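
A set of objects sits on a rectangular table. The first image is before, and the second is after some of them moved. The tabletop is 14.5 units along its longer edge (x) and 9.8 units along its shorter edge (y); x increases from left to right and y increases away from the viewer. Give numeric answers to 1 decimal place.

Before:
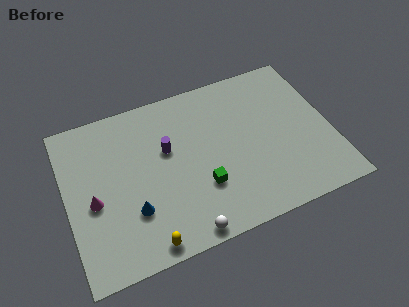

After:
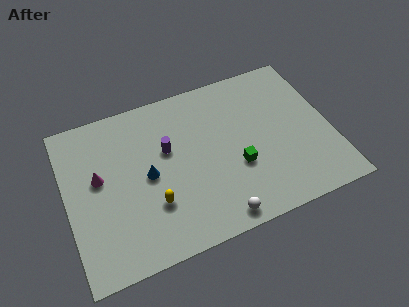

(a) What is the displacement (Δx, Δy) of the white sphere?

(1.8, 0.2)

From the two frames, the white sphere sits at roughly (6.0, 0.8) before and (7.8, 1.0) after.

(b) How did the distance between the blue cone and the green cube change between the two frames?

+1.1

Before: roughly 3.8 units apart; after: 4.9. That's 1.1 units further apart.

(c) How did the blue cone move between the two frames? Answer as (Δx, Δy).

(1.0, 1.8)

From the two frames, the blue cone sits at roughly (3.4, 3.0) before and (4.4, 4.8) after.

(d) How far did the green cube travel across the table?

2.1

The green cube was near (7.2, 3.1) before and (9.2, 3.6) after, so it travelled √(2.0² + 0.5²) ≈ 2.1 units.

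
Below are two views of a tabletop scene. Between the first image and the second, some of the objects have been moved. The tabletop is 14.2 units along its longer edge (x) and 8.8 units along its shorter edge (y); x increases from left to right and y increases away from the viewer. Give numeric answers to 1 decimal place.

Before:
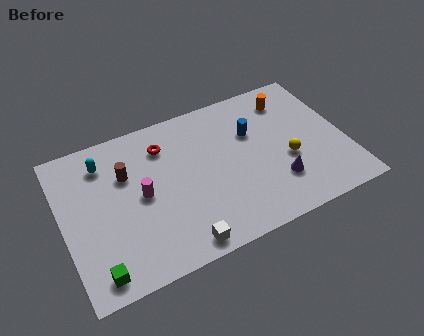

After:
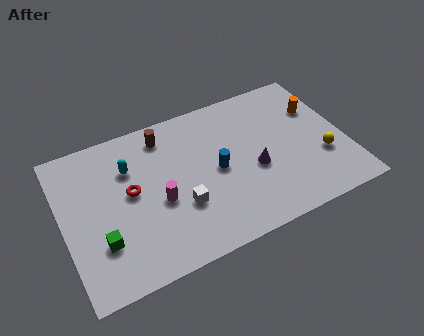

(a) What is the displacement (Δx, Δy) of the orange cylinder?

(1.3, -1.1)

From the two frames, the orange cylinder sits at roughly (11.8, 7.1) before and (13.1, 6.0) after.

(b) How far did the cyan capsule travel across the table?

1.4

From (2.3, 7.0) to (3.5, 6.2), the cyan capsule covered √(1.2² + 0.8²) ≈ 1.4 units.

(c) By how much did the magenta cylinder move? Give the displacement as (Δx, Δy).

(0.8, -0.7)

The magenta cylinder was at about (3.9, 4.4) and moved to about (4.7, 3.7).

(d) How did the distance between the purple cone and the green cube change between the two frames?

-1.4

The distance was about 9.3 in the first image and 7.9 in the second, so they moved 1.4 units closer together.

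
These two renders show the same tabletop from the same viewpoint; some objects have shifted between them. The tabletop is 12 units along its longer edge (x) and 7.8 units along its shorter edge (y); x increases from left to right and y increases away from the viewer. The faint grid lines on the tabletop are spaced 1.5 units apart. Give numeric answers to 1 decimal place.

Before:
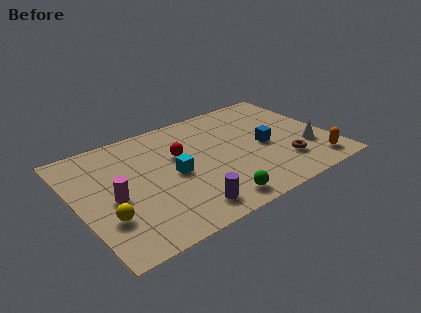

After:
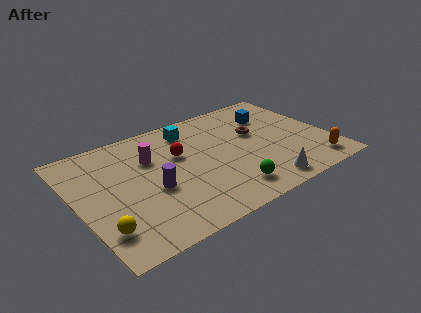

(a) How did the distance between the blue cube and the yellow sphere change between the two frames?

+1.8

Before: roughly 7.9 units apart; after: 9.7. That's 1.8 units further apart.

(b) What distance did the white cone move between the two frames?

2.9

From (10.8, 2.5) to (8.3, 1.0), the white cone covered √(2.5² + 1.5²) ≈ 2.9 units.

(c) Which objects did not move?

the red sphere and the orange capsule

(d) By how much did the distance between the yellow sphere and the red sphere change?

+0.6

The distance was about 4.6 in the first image and 5.2 in the second, so they moved 0.6 units further apart.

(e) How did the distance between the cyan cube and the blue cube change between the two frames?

-0.4

Before: roughly 4.4 units apart; after: 4.0. That's 0.4 units closer together.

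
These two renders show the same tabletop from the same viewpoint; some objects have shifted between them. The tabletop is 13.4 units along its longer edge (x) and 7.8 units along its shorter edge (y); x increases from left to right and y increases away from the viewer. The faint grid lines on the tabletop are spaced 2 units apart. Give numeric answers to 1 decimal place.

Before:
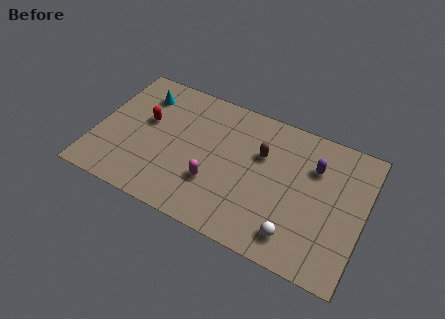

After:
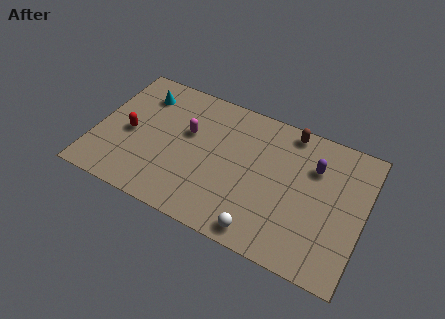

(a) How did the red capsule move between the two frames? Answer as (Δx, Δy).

(-0.7, -1.0)

The red capsule started near (2.4, 4.6) and ended near (1.7, 3.6).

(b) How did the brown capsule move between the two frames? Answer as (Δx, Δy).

(1.2, 1.9)

The brown capsule was at about (8.2, 5.1) and moved to about (9.4, 7.0).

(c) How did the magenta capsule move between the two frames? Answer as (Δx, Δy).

(-1.6, 2.3)

The magenta capsule was at about (6.1, 2.5) and moved to about (4.5, 4.8).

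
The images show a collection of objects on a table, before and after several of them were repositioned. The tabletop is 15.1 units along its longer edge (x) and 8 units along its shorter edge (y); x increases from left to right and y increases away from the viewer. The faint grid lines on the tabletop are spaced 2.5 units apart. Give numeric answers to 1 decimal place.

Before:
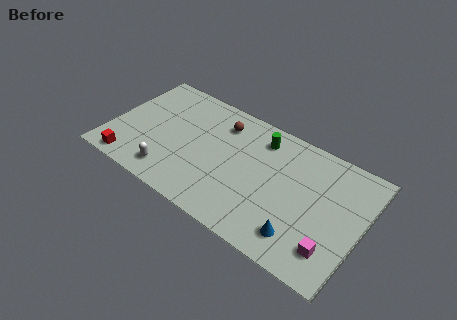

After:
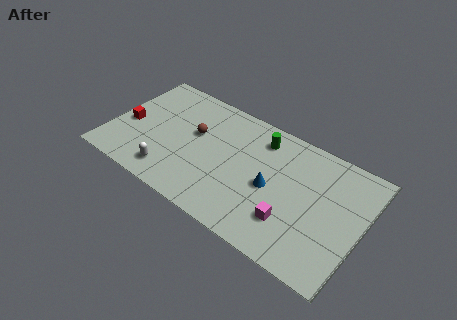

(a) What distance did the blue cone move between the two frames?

3.0

The blue cone was near (11.9, 1.6) before and (9.8, 3.7) after, so it travelled √(2.1² + 2.1²) ≈ 3.0 units.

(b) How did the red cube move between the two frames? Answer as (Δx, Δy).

(-0.6, 2.6)

The red cube started near (1.6, 0.9) and ended near (1.0, 3.5).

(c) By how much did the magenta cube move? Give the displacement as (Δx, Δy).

(-2.5, 0.4)

The magenta cube started near (13.7, 1.8) and ended near (11.2, 2.2).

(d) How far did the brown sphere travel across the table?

2.1

The brown sphere was near (6.3, 6.3) before and (4.9, 4.8) after, so it travelled √(1.4² + 1.5²) ≈ 2.1 units.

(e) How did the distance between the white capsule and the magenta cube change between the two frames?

-2.5

Before: roughly 9.7 units apart; after: 7.2. That's 2.5 units closer together.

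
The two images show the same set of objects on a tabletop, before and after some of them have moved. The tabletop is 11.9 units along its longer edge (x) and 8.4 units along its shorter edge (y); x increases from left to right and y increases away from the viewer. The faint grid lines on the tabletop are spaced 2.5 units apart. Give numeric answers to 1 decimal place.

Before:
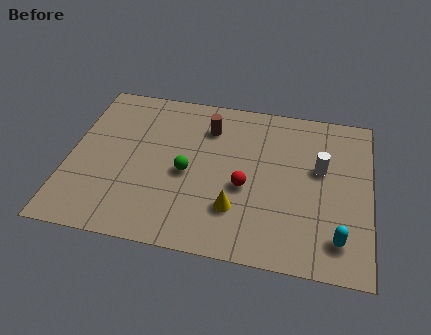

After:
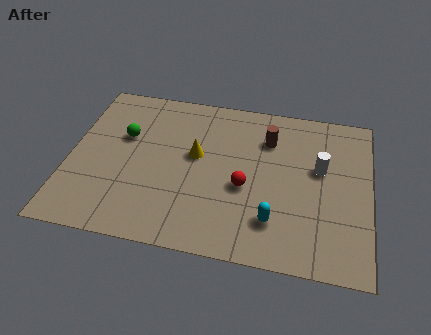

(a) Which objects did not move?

the white cylinder and the red sphere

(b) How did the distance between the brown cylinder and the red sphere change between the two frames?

-0.5

The distance was about 3.3 in the first image and 2.8 in the second, so they moved 0.5 units closer together.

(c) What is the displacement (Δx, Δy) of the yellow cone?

(-1.7, 2.5)

The yellow cone was at about (6.7, 2.3) and moved to about (5.0, 4.8).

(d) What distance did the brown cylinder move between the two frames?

2.4

From (5.4, 6.4) to (7.8, 6.2), the brown cylinder covered √(2.4² + 0.2²) ≈ 2.4 units.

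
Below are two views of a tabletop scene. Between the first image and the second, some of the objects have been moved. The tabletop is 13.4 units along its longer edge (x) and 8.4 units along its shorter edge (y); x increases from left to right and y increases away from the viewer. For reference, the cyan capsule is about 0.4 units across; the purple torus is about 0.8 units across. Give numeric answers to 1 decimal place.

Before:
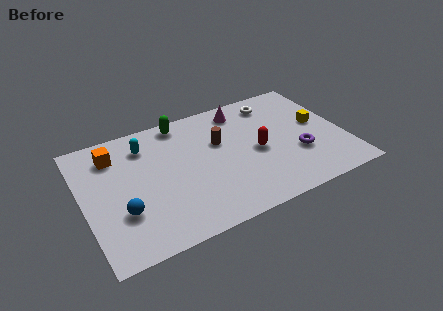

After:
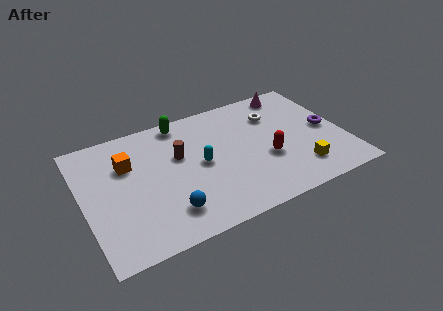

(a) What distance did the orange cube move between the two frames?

1.1

The orange cube moved from about (1.8, 6.6) to (2.4, 5.7), a distance of √(0.6² + 0.9²) ≈ 1.1.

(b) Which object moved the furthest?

the cyan capsule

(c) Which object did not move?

the green capsule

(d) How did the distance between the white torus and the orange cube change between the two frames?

-0.7

Before: roughly 8.4 units apart; after: 7.7. That's 0.7 units closer together.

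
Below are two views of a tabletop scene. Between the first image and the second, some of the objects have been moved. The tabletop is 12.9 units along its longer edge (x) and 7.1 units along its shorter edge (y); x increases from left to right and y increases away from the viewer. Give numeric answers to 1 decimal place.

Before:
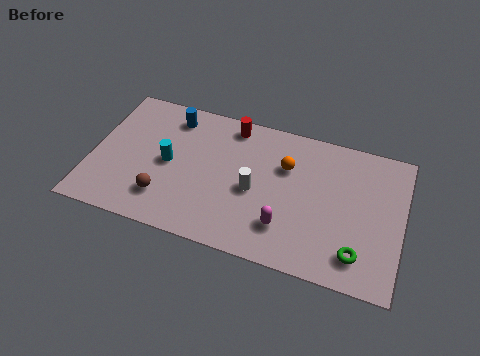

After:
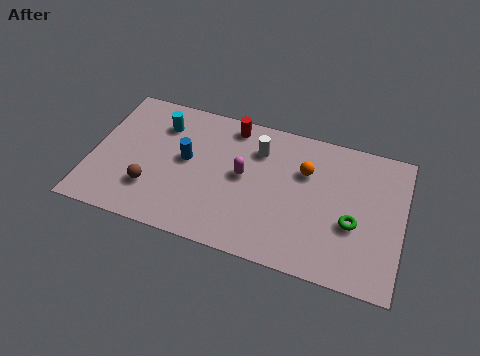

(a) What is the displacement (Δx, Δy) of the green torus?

(-0.3, 1.4)

The green torus started near (11.2, 1.4) and ended near (10.9, 2.8).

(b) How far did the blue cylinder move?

2.2

The blue cylinder was near (3.1, 5.9) before and (3.9, 3.9) after, so it travelled √(0.8² + 2.0²) ≈ 2.2 units.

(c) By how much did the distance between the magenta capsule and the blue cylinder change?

-4.1

The distance was about 6.5 in the first image and 2.4 in the second, so they moved 4.1 units closer together.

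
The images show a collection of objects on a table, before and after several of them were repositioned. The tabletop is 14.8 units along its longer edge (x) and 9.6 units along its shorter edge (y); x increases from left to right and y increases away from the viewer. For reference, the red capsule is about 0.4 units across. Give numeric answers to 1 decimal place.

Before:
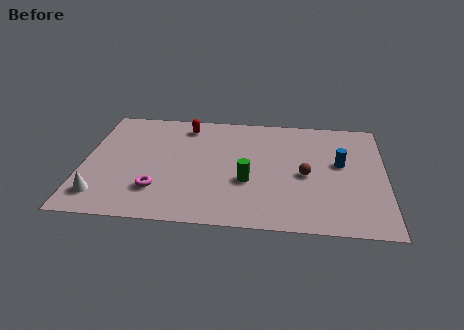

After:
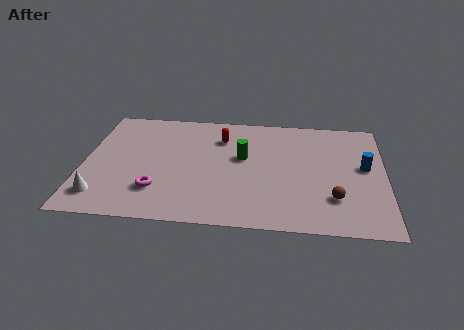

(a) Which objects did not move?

the magenta torus and the white cone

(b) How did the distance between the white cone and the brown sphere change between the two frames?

+1.1

Before: roughly 10.2 units apart; after: 11.3. That's 1.1 units further apart.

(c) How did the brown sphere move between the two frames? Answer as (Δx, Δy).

(1.4, -1.8)

From the two frames, the brown sphere sits at roughly (10.9, 4.4) before and (12.3, 2.6) after.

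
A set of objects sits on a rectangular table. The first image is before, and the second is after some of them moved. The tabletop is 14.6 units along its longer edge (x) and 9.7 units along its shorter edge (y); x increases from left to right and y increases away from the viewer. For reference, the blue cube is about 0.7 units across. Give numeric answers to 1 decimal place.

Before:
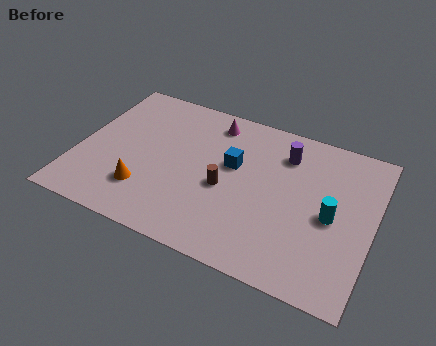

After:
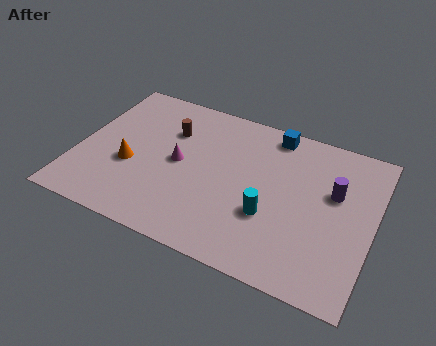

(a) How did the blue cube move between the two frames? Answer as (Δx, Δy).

(1.7, 2.8)

The blue cube was at about (7.6, 5.8) and moved to about (9.3, 8.6).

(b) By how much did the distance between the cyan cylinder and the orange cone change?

-2.2

Before: roughly 9.2 units apart; after: 7.0. That's 2.2 units closer together.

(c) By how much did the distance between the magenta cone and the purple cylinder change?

+3.9

They were about 3.8 units apart before and 7.7 after — 3.9 units further apart.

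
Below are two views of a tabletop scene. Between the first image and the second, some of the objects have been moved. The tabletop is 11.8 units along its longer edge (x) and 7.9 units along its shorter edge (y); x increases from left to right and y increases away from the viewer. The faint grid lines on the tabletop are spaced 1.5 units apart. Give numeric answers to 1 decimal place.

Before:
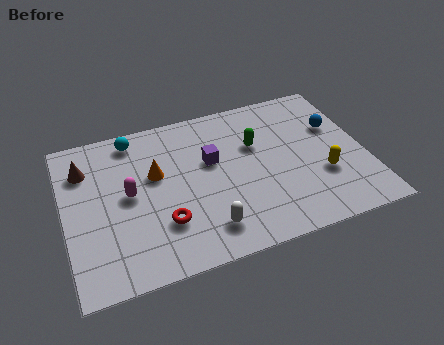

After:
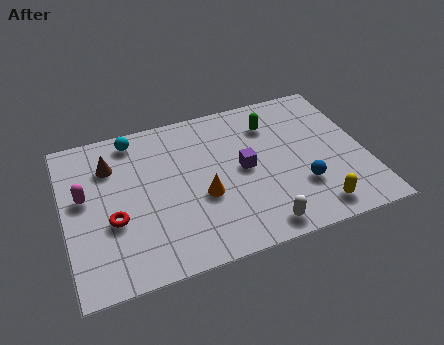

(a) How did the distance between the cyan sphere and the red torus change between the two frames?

-0.6

Before: roughly 4.7 units apart; after: 4.1. That's 0.6 units closer together.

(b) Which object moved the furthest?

the blue sphere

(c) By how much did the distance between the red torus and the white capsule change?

+4.1

Before: roughly 1.8 units apart; after: 5.9. That's 4.1 units further apart.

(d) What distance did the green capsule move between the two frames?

1.1

The green capsule was near (7.6, 5.1) before and (8.3, 6.0) after, so it travelled √(0.7² + 0.9²) ≈ 1.1 units.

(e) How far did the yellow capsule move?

1.7

The yellow capsule was near (10.0, 2.7) before and (9.5, 1.1) after, so it travelled √(0.5² + 1.6²) ≈ 1.7 units.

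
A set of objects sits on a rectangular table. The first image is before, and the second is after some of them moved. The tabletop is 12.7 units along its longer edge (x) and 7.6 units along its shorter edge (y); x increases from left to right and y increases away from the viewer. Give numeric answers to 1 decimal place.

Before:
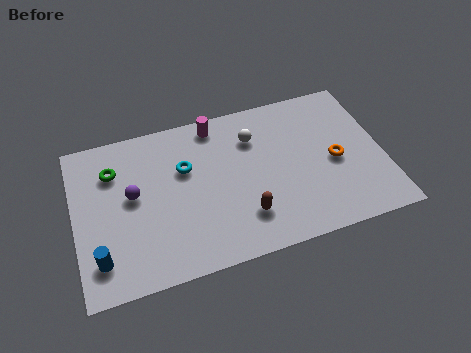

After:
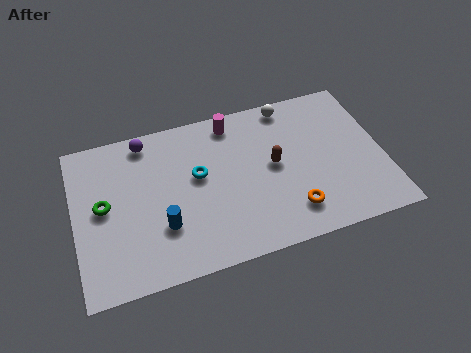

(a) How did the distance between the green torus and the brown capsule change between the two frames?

+0.7

They were about 6.3 units apart before and 7.0 after — 0.7 units further apart.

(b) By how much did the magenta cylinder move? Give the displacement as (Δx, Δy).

(0.7, -0.1)

The magenta cylinder started near (6.0, 6.7) and ended near (6.7, 6.6).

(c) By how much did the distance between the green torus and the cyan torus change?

+0.9

Before: roughly 3.0 units apart; after: 3.9. That's 0.9 units further apart.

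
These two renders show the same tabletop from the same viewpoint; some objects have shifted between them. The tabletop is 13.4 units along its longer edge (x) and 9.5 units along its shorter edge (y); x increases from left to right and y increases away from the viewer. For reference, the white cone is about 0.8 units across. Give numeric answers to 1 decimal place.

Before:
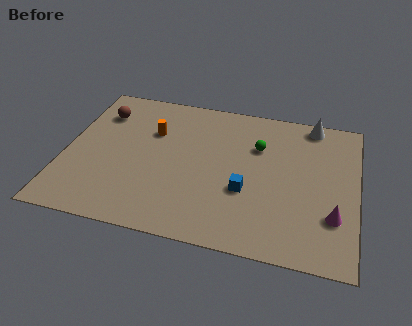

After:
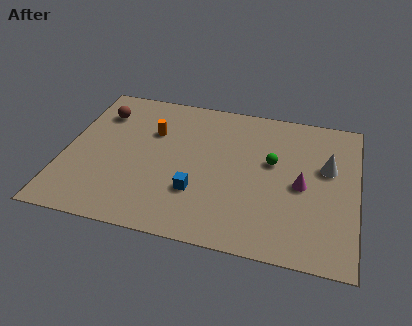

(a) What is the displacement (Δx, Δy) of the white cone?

(0.8, -2.8)

From the two frames, the white cone sits at roughly (11.2, 8.6) before and (12.0, 5.8) after.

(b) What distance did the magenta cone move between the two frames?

2.2

From (12.4, 2.8) to (10.9, 4.4), the magenta cone covered √(1.5² + 1.6²) ≈ 2.2 units.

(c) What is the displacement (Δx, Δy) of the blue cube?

(-2.2, -0.6)

From the two frames, the blue cube sits at roughly (8.4, 3.5) before and (6.2, 2.9) after.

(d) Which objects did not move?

the brown sphere and the orange cylinder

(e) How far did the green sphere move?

1.1

The green sphere moved from about (8.8, 6.5) to (9.5, 5.6), a distance of √(0.7² + 0.9²) ≈ 1.1.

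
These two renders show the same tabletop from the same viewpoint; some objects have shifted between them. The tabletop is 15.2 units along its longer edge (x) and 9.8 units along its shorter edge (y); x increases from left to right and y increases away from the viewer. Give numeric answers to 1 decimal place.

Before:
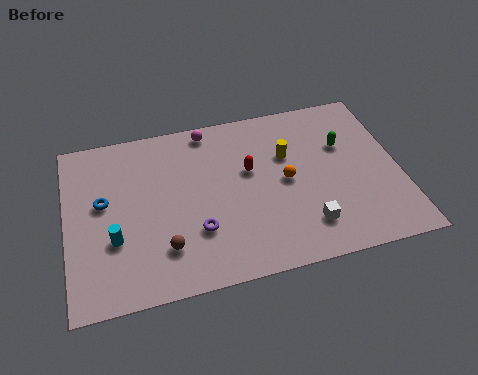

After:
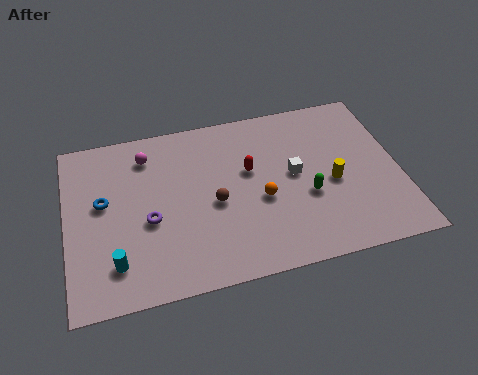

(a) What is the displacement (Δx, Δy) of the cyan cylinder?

(0.0, -1.3)

The cyan cylinder was at about (2.1, 3.4) and moved to about (2.1, 2.1).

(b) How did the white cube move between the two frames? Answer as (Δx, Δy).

(-0.3, 3.1)

The white cube started near (10.7, 2.1) and ended near (10.4, 5.2).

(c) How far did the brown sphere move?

3.1

From (4.3, 2.4) to (6.7, 4.4), the brown sphere covered √(2.4² + 2.0²) ≈ 3.1 units.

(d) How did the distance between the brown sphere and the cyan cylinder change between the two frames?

+2.7

Before: roughly 2.4 units apart; after: 5.1. That's 2.7 units further apart.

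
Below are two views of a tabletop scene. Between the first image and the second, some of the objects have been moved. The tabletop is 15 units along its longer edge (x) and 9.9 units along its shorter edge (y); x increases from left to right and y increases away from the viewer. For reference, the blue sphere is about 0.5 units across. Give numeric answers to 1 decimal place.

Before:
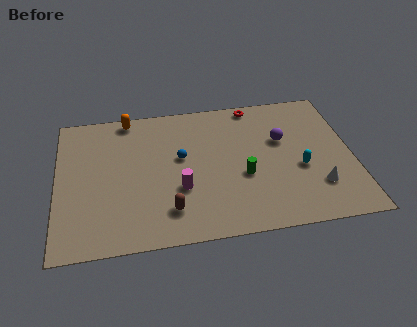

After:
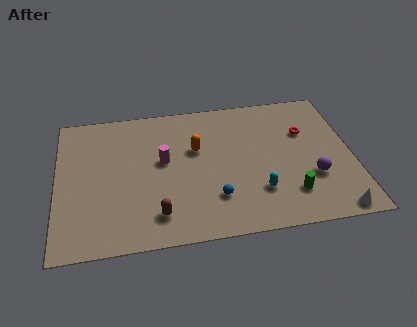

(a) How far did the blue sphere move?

3.5

The blue sphere was near (6.3, 5.7) before and (7.9, 2.6) after, so it travelled √(1.6² + 3.1²) ≈ 3.5 units.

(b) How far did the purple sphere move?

3.2

The purple sphere moved from about (11.5, 6.2) to (12.9, 3.3), a distance of √(1.4² + 2.9²) ≈ 3.2.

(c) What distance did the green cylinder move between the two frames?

2.8

The green cylinder moved from about (9.4, 3.9) to (11.7, 2.3), a distance of √(2.3² + 1.6²) ≈ 2.8.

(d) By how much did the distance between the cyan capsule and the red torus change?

-0.7

Before: roughly 5.4 units apart; after: 4.7. That's 0.7 units closer together.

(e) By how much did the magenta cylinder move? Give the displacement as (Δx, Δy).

(-0.8, 2.1)

The magenta cylinder started near (6.2, 3.5) and ended near (5.4, 5.6).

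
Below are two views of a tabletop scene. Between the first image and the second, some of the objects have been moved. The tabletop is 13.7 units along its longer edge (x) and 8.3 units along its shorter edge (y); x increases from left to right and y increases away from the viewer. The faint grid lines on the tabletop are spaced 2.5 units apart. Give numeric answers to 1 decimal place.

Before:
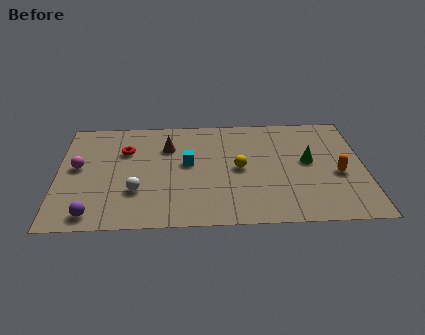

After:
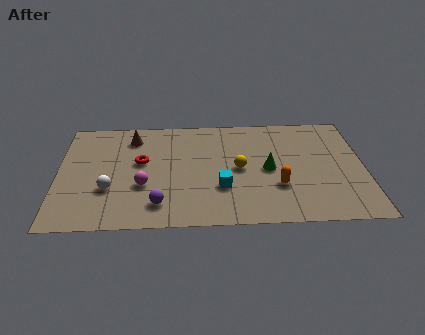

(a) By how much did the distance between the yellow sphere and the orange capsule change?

-2.2

Before: roughly 4.4 units apart; after: 2.2. That's 2.2 units closer together.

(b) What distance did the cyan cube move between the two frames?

2.4

The cyan cube was near (5.8, 4.6) before and (7.3, 2.7) after, so it travelled √(1.5² + 1.9²) ≈ 2.4 units.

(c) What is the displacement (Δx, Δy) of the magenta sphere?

(2.9, -1.5)

The magenta sphere started near (0.9, 4.5) and ended near (3.8, 3.0).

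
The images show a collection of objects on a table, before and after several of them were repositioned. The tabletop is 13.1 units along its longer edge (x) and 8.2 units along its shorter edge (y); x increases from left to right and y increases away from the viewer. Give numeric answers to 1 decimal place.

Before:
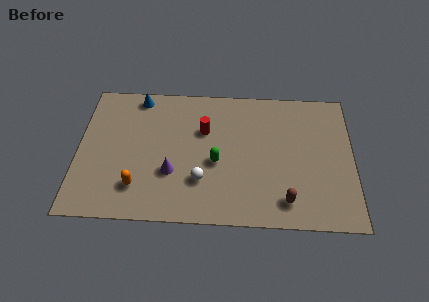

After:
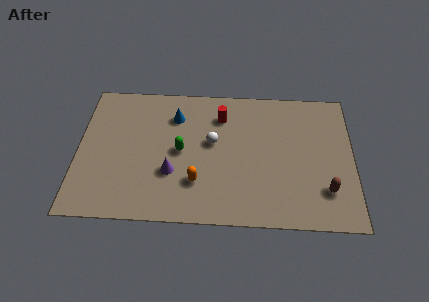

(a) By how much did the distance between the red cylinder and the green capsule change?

+0.9

Before: roughly 2.0 units apart; after: 2.9. That's 0.9 units further apart.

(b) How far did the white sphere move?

2.4

The white sphere was near (5.9, 2.4) before and (6.4, 4.7) after, so it travelled √(0.5² + 2.3²) ≈ 2.4 units.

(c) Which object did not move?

the purple cone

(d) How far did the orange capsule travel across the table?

2.8

The orange capsule was near (2.9, 1.9) before and (5.7, 2.3) after, so it travelled √(2.8² + 0.4²) ≈ 2.8 units.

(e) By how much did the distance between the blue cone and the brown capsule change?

-0.9

The distance was about 9.2 in the first image and 8.3 in the second, so they moved 0.9 units closer together.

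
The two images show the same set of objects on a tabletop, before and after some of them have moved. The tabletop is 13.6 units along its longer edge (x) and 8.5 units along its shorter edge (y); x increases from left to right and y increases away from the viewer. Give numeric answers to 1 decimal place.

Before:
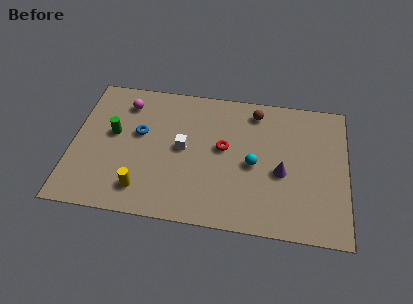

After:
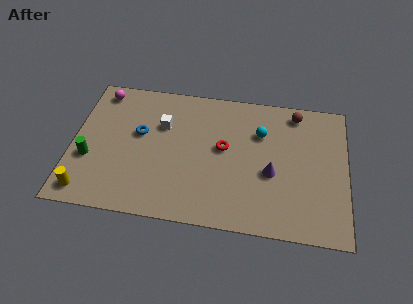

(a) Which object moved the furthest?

the yellow cylinder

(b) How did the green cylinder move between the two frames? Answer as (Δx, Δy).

(-1.1, -1.7)

The green cylinder started near (2.0, 4.8) and ended near (0.9, 3.1).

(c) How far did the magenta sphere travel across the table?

1.4

From (2.5, 6.8) to (1.2, 7.4), the magenta sphere covered √(1.3² + 0.6²) ≈ 1.4 units.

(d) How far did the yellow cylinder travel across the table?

2.7

The yellow cylinder was near (3.6, 1.6) before and (0.9, 1.1) after, so it travelled √(2.7² + 0.5²) ≈ 2.7 units.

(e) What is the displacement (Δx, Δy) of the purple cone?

(-0.5, -0.1)

The purple cone started near (10.4, 3.6) and ended near (9.9, 3.5).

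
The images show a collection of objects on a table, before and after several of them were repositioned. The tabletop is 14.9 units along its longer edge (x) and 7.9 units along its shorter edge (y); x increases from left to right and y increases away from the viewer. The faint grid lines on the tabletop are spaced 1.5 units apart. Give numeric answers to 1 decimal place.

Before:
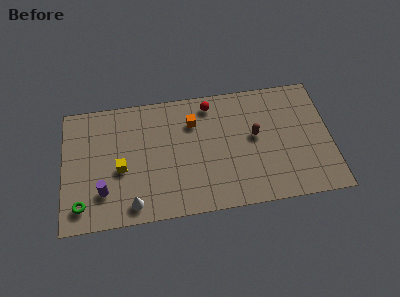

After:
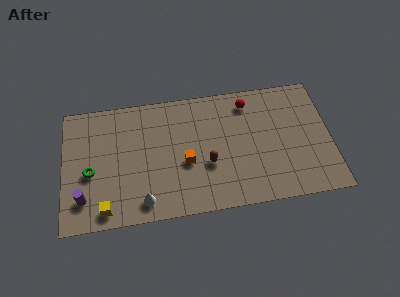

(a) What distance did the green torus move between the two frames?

2.1

From (1.0, 1.4) to (1.5, 3.4), the green torus covered √(0.5² + 2.0²) ≈ 2.1 units.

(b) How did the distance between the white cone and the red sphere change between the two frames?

+0.8

They were about 7.3 units apart before and 8.1 after — 0.8 units further apart.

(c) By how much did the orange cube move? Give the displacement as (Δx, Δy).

(-0.5, -2.5)

The orange cube was at about (7.3, 5.8) and moved to about (6.8, 3.3).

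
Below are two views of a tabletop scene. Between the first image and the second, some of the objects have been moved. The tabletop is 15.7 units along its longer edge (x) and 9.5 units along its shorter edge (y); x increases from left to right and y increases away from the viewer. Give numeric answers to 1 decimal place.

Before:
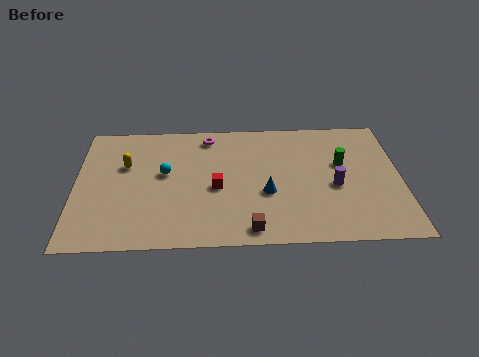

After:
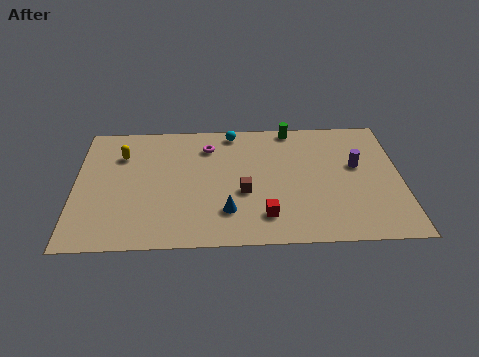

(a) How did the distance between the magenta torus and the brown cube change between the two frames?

-3.4

The distance was about 7.4 in the first image and 4.0 in the second, so they moved 3.4 units closer together.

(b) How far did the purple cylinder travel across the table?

1.9

The purple cylinder was near (12.5, 4.1) before and (13.6, 5.6) after, so it travelled √(1.1² + 1.5²) ≈ 1.9 units.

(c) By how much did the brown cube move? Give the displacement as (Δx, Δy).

(-0.3, 2.7)

The brown cube started near (8.4, 1.1) and ended near (8.1, 3.8).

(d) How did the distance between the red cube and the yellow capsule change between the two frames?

+3.7

Before: roughly 4.8 units apart; after: 8.5. That's 3.7 units further apart.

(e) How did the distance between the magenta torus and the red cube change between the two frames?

+2.0

The distance was about 4.0 in the first image and 6.0 in the second, so they moved 2.0 units further apart.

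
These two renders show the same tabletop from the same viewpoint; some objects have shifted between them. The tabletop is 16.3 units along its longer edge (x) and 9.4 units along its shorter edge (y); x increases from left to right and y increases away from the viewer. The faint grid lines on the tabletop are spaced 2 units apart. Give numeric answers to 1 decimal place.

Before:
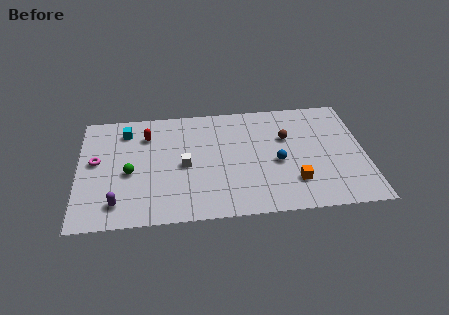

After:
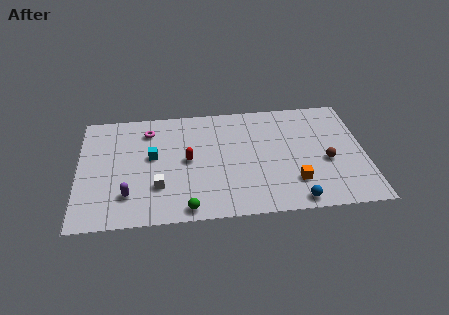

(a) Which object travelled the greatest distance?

the green sphere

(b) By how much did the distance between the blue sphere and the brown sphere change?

+1.5

Before: roughly 2.1 units apart; after: 3.6. That's 1.5 units further apart.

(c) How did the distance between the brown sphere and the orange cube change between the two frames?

-1.3

They were about 3.7 units apart before and 2.4 after — 1.3 units closer together.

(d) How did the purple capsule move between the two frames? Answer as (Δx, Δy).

(0.6, 0.6)

The purple capsule was at about (2.2, 1.7) and moved to about (2.8, 2.3).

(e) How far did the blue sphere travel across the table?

3.3

The blue sphere moved from about (11.3, 4.1) to (12.2, 0.9), a distance of √(0.9² + 3.2²) ≈ 3.3.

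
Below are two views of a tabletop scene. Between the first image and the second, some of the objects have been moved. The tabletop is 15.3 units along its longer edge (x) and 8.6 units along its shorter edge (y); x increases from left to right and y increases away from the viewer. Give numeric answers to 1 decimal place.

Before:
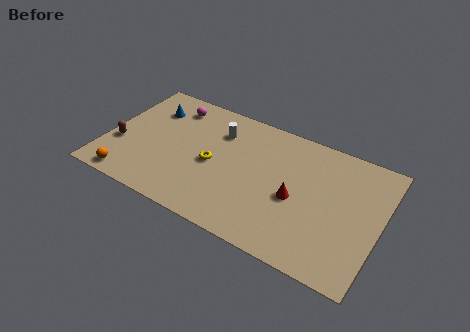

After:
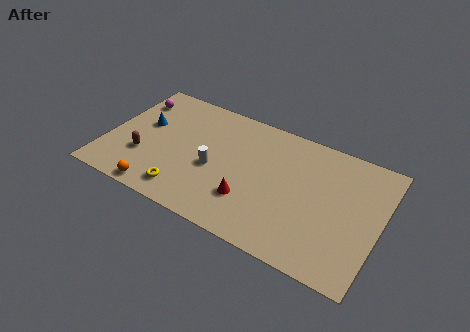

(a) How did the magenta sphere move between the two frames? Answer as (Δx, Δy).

(-2.2, -0.4)

The magenta sphere started near (3.2, 7.1) and ended near (1.0, 6.7).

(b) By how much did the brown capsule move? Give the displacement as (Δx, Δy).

(1.4, -0.3)

The brown capsule was at about (0.8, 3.1) and moved to about (2.2, 2.8).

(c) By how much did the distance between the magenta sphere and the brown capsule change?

-0.6

The distance was about 4.7 in the first image and 4.1 in the second, so they moved 0.6 units closer together.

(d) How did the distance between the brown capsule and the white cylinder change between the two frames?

-2.2

The distance was about 6.2 in the first image and 4.0 in the second, so they moved 2.2 units closer together.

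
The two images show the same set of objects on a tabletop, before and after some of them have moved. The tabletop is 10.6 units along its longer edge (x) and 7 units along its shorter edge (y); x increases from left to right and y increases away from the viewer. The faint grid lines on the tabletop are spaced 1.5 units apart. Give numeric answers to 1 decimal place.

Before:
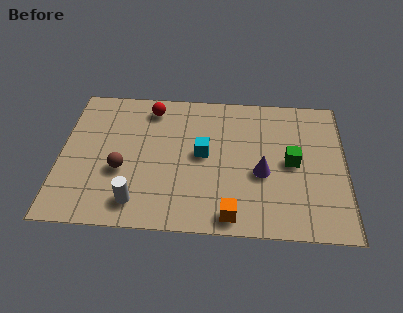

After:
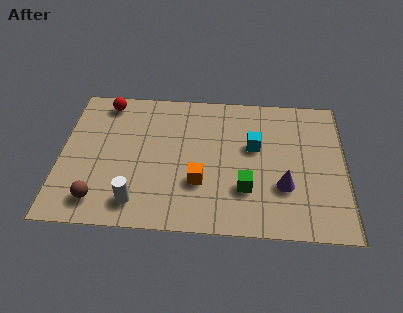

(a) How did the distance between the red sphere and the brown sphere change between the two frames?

+1.5

They were about 3.4 units apart before and 4.9 after — 1.5 units further apart.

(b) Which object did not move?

the white cylinder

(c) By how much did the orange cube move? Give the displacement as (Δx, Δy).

(-1.2, 1.5)

From the two frames, the orange cube sits at roughly (6.4, 0.8) before and (5.2, 2.3) after.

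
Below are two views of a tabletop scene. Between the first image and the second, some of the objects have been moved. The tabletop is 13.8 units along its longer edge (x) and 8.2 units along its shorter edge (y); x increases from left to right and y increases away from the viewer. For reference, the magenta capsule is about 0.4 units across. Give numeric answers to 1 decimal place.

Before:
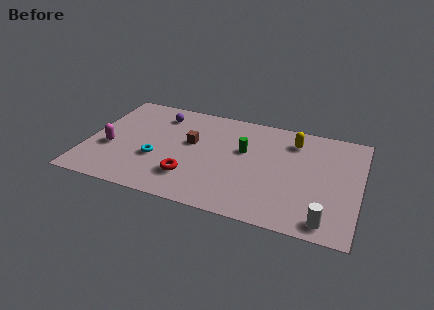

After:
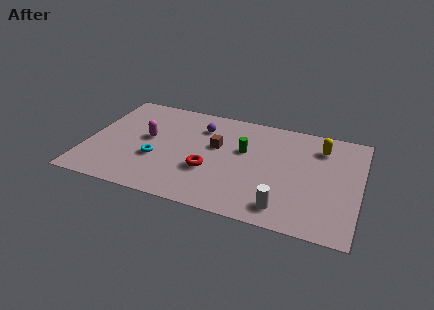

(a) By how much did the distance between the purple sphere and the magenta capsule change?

-0.9

Before: roughly 4.0 units apart; after: 3.1. That's 0.9 units closer together.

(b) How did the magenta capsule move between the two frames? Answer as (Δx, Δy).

(1.8, 1.3)

From the two frames, the magenta capsule sits at roughly (1.2, 3.2) before and (3.0, 4.5) after.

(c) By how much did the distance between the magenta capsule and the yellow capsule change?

-0.8

Before: roughly 9.7 units apart; after: 8.9. That's 0.8 units closer together.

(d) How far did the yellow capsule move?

1.4

The yellow capsule was near (10.3, 6.5) before and (11.7, 6.4) after, so it travelled √(1.4² + 0.1²) ≈ 1.4 units.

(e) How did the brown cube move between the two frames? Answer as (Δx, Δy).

(1.3, 0.1)

The brown cube was at about (5.2, 4.8) and moved to about (6.5, 4.9).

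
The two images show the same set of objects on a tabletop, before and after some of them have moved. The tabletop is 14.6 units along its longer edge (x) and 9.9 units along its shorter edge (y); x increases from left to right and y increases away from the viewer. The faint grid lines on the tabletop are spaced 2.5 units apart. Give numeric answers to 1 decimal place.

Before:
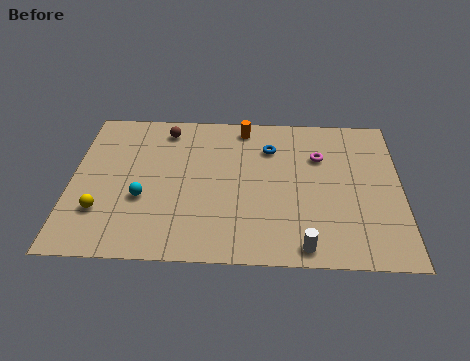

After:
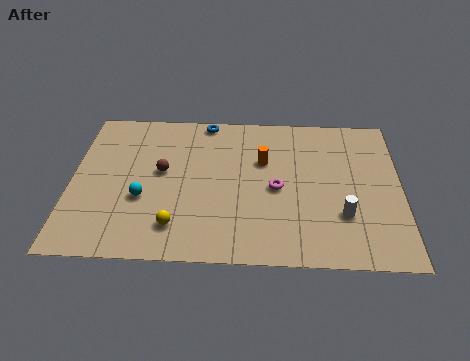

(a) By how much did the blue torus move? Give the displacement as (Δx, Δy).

(-2.9, 1.8)

The blue torus was at about (8.8, 7.3) and moved to about (5.9, 9.1).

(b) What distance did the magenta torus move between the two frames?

2.9

The magenta torus was near (11.0, 6.8) before and (9.1, 4.6) after, so it travelled √(1.9² + 2.2²) ≈ 2.9 units.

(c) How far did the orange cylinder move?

2.5

From (7.6, 8.7) to (8.5, 6.4), the orange cylinder covered √(0.9² + 2.3²) ≈ 2.5 units.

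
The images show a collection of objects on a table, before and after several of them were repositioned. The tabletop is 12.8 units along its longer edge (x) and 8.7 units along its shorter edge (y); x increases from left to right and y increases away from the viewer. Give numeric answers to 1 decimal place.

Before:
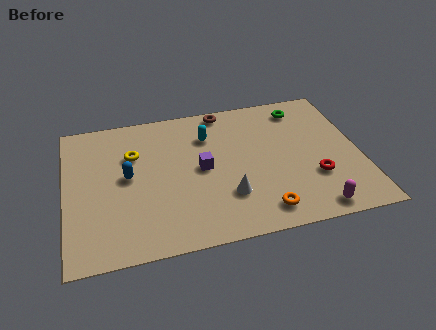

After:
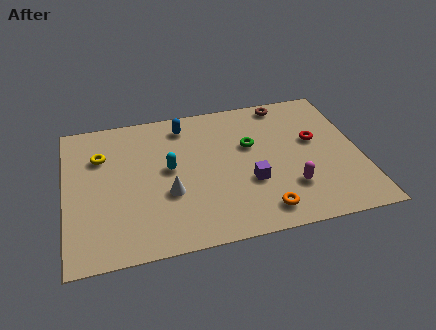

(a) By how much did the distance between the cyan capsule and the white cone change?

-2.4

The distance was about 3.9 in the first image and 1.5 in the second, so they moved 2.4 units closer together.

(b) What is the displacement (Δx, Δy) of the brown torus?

(2.7, -0.1)

The brown torus started near (7.1, 7.9) and ended near (9.8, 7.8).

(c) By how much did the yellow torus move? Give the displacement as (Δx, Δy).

(-1.4, 0.2)

The yellow torus started near (3.0, 5.9) and ended near (1.6, 6.1).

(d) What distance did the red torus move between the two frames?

2.3

The red torus moved from about (10.7, 2.8) to (10.9, 5.1), a distance of √(0.2² + 2.3²) ≈ 2.3.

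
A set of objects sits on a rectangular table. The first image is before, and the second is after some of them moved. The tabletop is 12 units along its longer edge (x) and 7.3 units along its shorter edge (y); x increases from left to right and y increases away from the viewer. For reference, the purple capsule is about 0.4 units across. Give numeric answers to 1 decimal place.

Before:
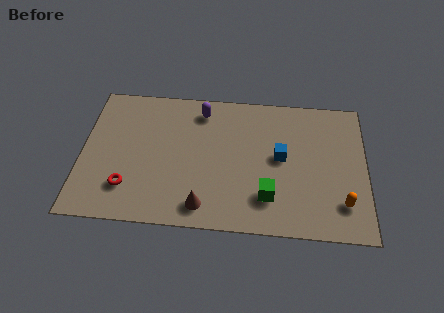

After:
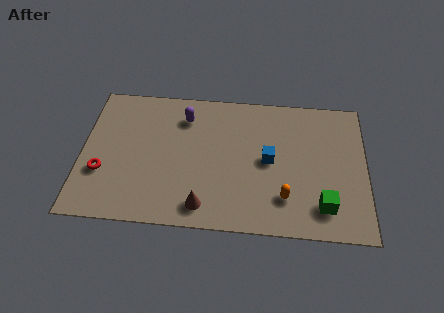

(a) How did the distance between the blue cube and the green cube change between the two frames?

+1.0

They were about 2.2 units apart before and 3.2 after — 1.0 units further apart.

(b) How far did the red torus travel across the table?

1.3

From (2.0, 1.8) to (0.9, 2.5), the red torus covered √(1.1² + 0.7²) ≈ 1.3 units.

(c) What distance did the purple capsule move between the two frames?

0.8

From (5.0, 6.1) to (4.3, 5.7), the purple capsule covered √(0.7² + 0.4²) ≈ 0.8 units.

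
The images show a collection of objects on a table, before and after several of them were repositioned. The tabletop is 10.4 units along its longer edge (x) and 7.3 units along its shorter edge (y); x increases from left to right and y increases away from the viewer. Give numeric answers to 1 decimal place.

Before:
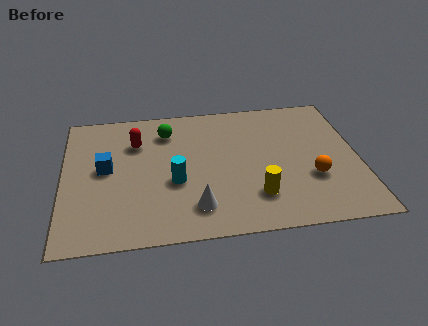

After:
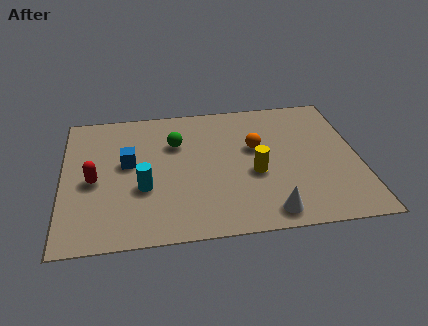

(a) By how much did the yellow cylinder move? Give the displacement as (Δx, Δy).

(0.0, 1.2)

The yellow cylinder was at about (6.7, 1.8) and moved to about (6.7, 3.0).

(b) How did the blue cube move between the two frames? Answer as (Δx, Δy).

(0.8, 0.2)

The blue cube started near (1.5, 3.9) and ended near (2.3, 4.1).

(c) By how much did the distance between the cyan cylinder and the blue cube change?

-1.1

They were about 2.6 units apart before and 1.5 after — 1.1 units closer together.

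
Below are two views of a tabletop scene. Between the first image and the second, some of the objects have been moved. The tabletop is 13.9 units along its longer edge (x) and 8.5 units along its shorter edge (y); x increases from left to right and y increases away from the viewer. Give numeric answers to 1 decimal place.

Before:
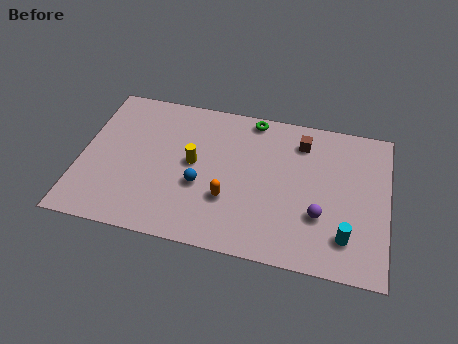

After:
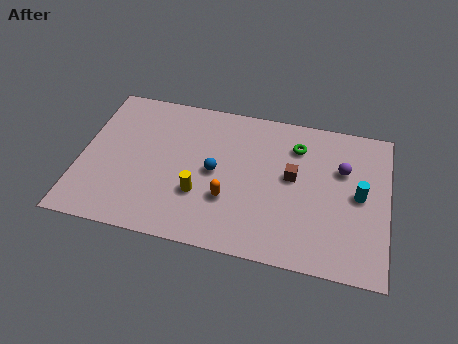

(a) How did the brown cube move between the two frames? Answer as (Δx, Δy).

(-0.3, -2.1)

From the two frames, the brown cube sits at roughly (9.9, 6.8) before and (9.6, 4.7) after.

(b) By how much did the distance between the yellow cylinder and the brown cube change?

-0.8

The distance was about 5.3 in the first image and 4.5 in the second, so they moved 0.8 units closer together.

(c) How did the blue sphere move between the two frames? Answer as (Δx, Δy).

(0.6, 0.9)

The blue sphere started near (5.5, 3.3) and ended near (6.1, 4.2).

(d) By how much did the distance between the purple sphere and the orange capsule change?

+1.6

They were about 4.1 units apart before and 5.7 after — 1.6 units further apart.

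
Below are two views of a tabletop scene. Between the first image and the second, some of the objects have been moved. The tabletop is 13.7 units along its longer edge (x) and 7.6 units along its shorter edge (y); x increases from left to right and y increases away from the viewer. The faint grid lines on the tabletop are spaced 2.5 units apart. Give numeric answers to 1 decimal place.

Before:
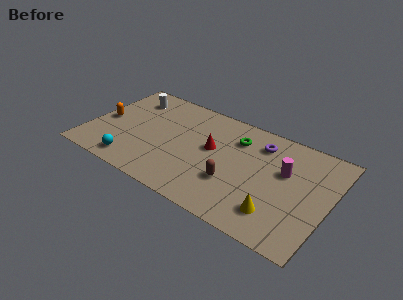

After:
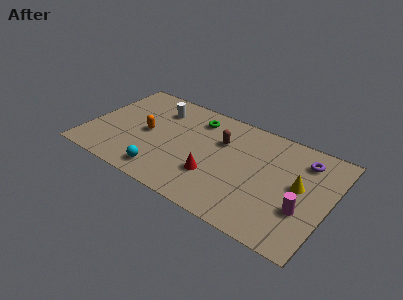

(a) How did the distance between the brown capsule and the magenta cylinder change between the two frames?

+2.2

Before: roughly 3.4 units apart; after: 5.6. That's 2.2 units further apart.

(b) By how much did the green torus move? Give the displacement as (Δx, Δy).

(-2.4, 0.4)

From the two frames, the green torus sits at roughly (8.2, 5.7) before and (5.8, 6.1) after.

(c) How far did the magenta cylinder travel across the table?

2.5

The magenta cylinder moved from about (11.1, 4.7) to (12.4, 2.6), a distance of √(1.3² + 2.1²) ≈ 2.5.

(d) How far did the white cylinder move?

1.7

From (1.9, 6.0) to (3.6, 5.8), the white cylinder covered √(1.7² + 0.2²) ≈ 1.7 units.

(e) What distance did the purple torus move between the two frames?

2.5

From (9.5, 6.0) to (12.0, 6.0), the purple torus covered √(2.5² + 0.0²) ≈ 2.5 units.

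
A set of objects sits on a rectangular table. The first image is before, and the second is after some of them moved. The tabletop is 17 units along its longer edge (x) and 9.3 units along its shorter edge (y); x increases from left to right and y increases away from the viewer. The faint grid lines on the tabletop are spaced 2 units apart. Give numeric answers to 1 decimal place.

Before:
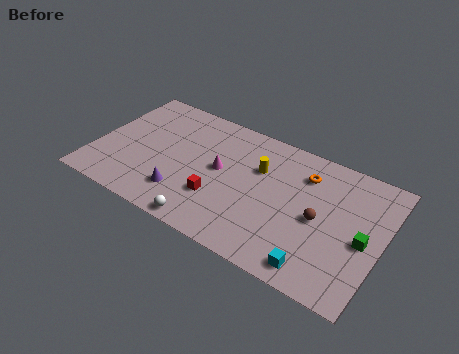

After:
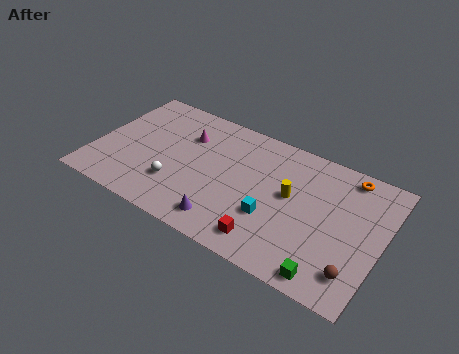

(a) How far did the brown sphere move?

3.5

From (13.4, 4.4) to (15.8, 1.9), the brown sphere covered √(2.4² + 2.5²) ≈ 3.5 units.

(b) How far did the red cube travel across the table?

3.5

From (7.6, 2.9) to (10.8, 1.5), the red cube covered √(3.2² + 1.4²) ≈ 3.5 units.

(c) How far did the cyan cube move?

3.5

The cyan cube was near (13.7, 1.2) before and (10.8, 3.2) after, so it travelled √(2.9² + 2.0²) ≈ 3.5 units.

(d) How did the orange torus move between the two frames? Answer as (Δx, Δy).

(2.4, 1.1)

The orange torus was at about (12.2, 7.1) and moved to about (14.6, 8.2).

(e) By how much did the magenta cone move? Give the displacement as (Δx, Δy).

(-2.3, 1.6)

The magenta cone started near (7.4, 5.0) and ended near (5.1, 6.6).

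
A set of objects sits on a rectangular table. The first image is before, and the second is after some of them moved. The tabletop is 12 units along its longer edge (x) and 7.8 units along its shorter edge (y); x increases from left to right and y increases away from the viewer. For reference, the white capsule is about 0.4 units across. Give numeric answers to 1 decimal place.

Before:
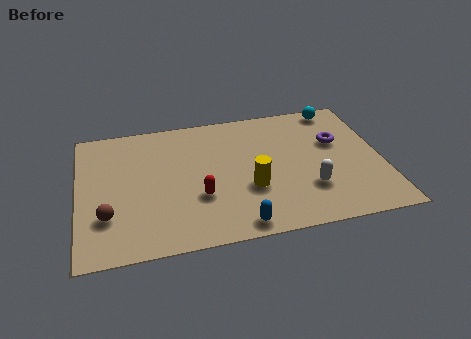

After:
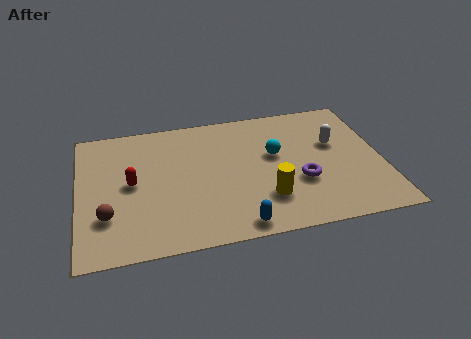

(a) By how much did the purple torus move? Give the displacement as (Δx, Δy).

(-1.6, -2.1)

The purple torus was at about (10.3, 4.9) and moved to about (8.7, 2.8).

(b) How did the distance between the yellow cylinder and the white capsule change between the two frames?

+1.6

They were about 2.4 units apart before and 4.0 after — 1.6 units further apart.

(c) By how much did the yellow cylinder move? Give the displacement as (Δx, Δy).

(0.6, -0.7)

The yellow cylinder started near (6.7, 2.8) and ended near (7.3, 2.1).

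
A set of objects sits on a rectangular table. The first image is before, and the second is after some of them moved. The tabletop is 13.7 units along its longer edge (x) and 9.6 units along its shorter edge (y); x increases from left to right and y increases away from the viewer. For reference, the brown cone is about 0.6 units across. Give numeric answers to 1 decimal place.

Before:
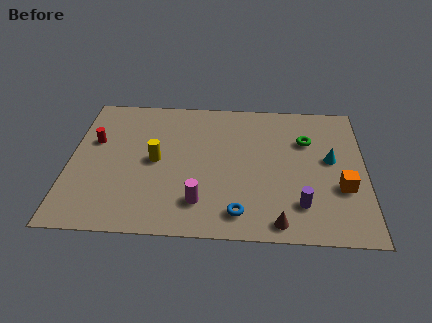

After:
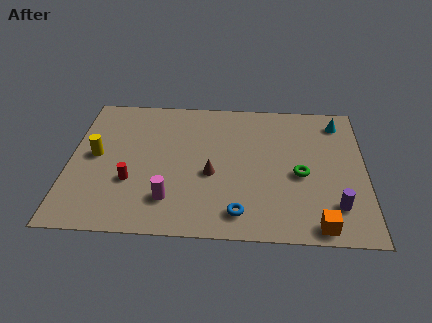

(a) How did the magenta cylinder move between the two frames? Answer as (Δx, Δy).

(-1.4, 0.1)

The magenta cylinder started near (6.1, 2.1) and ended near (4.7, 2.2).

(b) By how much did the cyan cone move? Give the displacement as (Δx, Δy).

(0.4, 2.7)

The cyan cone was at about (12.1, 5.3) and moved to about (12.5, 8.0).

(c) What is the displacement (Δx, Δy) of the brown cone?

(-3.1, 3.0)

From the two frames, the brown cone sits at roughly (9.7, 1.0) before and (6.6, 4.0) after.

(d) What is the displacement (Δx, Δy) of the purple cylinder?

(1.6, 0.0)

From the two frames, the purple cylinder sits at roughly (10.7, 2.2) before and (12.3, 2.2) after.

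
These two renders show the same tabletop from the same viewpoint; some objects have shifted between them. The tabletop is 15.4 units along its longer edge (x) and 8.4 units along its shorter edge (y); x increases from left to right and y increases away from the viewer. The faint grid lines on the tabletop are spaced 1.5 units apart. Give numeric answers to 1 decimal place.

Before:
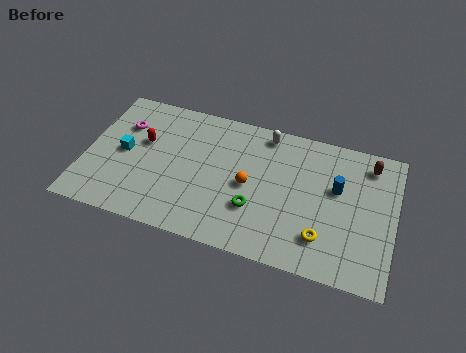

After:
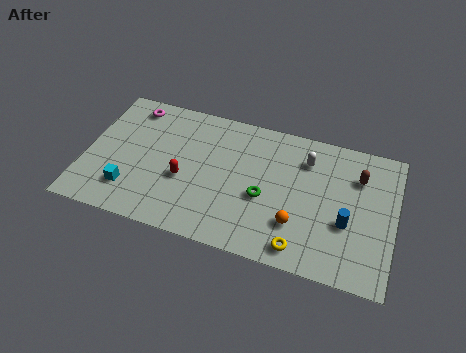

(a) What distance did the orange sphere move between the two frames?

3.0

The orange sphere was near (8.2, 4.0) before and (10.7, 2.4) after, so it travelled √(2.5² + 1.6²) ≈ 3.0 units.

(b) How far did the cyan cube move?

2.3

The cyan cube was near (1.9, 4.2) before and (2.4, 2.0) after, so it travelled √(0.5² + 2.2²) ≈ 2.3 units.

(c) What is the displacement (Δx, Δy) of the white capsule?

(2.1, -1.0)

The white capsule was at about (8.8, 7.4) and moved to about (10.9, 6.4).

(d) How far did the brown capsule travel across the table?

1.0

The brown capsule moved from about (14.0, 7.0) to (13.5, 6.1), a distance of √(0.5² + 0.9²) ≈ 1.0.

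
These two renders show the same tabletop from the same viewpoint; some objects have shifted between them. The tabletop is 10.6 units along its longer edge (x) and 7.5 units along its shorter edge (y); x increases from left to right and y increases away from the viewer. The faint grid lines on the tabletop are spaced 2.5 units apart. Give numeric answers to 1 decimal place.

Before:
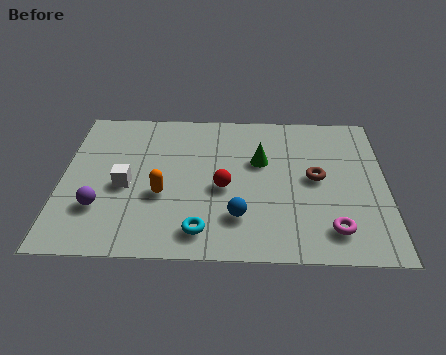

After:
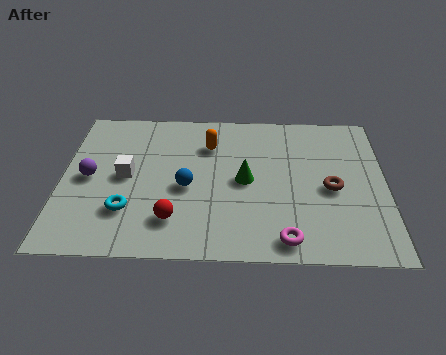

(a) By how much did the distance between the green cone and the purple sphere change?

-0.7

The distance was about 5.8 in the first image and 5.1 in the second, so they moved 0.7 units closer together.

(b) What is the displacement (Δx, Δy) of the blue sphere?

(-1.7, 1.4)

From the two frames, the blue sphere sits at roughly (5.8, 1.9) before and (4.1, 3.3) after.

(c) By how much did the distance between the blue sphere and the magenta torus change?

+1.0

The distance was about 3.0 in the first image and 4.0 in the second, so they moved 1.0 units further apart.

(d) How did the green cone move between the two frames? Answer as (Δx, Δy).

(-0.5, -1.0)

The green cone started near (6.5, 4.7) and ended near (6.0, 3.7).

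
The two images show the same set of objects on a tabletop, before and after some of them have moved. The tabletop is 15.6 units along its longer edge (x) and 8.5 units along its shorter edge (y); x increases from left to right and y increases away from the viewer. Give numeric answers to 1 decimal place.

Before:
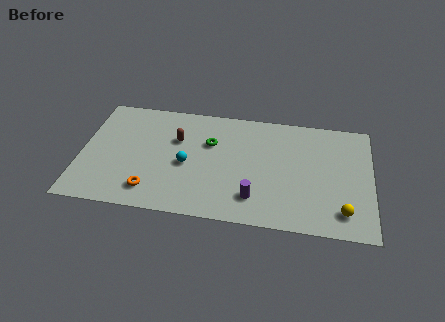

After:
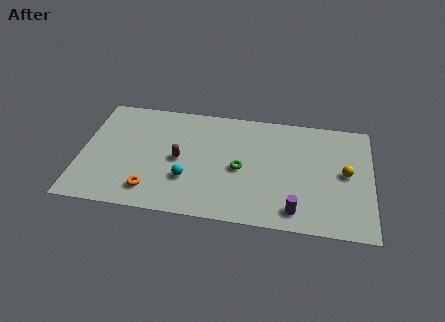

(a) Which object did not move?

the orange torus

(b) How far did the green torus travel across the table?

2.4

The green torus moved from about (6.9, 5.6) to (8.6, 3.9), a distance of √(1.7² + 1.7²) ≈ 2.4.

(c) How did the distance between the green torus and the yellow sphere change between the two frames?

-2.6

They were about 8.2 units apart before and 5.6 after — 2.6 units closer together.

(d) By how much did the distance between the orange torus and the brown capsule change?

-1.3

They were about 4.2 units apart before and 2.9 after — 1.3 units closer together.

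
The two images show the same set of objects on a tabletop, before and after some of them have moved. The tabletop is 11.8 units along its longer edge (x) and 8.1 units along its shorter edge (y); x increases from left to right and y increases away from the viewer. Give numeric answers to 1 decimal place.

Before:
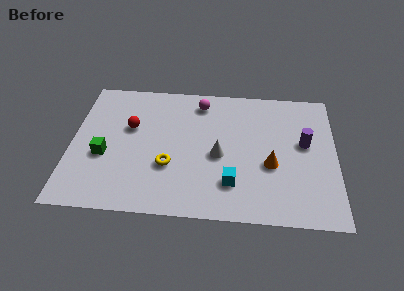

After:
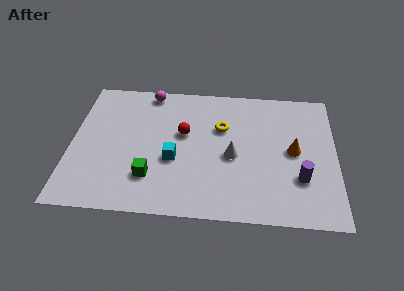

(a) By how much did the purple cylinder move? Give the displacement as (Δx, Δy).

(-0.2, -2.1)

From the two frames, the purple cylinder sits at roughly (10.4, 4.6) before and (10.2, 2.5) after.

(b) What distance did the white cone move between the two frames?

0.6

The white cone moved from about (6.6, 3.6) to (7.2, 3.6), a distance of √(0.6² + 0.0²) ≈ 0.6.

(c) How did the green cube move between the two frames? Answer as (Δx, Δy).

(2.1, -1.1)

The green cube started near (1.5, 3.2) and ended near (3.6, 2.1).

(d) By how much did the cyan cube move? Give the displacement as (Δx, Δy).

(-2.6, 1.2)

From the two frames, the cyan cube sits at roughly (7.2, 2.0) before and (4.6, 3.2) after.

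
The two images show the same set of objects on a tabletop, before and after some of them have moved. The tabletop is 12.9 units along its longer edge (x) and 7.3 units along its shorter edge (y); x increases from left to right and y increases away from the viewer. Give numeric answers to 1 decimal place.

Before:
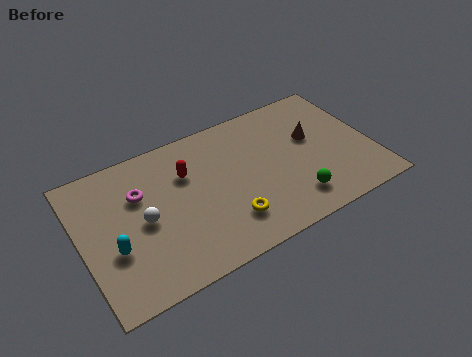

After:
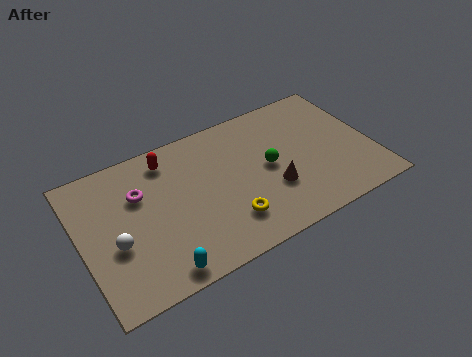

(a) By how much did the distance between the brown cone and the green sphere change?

-2.0

They were about 3.2 units apart before and 1.2 after — 2.0 units closer together.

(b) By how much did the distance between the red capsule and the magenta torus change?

-0.3

Before: roughly 2.1 units apart; after: 1.8. That's 0.3 units closer together.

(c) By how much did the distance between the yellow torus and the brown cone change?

-2.7

The distance was about 4.9 in the first image and 2.2 in the second, so they moved 2.7 units closer together.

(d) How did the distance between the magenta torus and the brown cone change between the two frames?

-1.6

They were about 7.7 units apart before and 6.1 after — 1.6 units closer together.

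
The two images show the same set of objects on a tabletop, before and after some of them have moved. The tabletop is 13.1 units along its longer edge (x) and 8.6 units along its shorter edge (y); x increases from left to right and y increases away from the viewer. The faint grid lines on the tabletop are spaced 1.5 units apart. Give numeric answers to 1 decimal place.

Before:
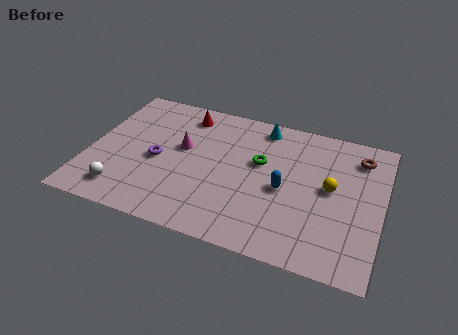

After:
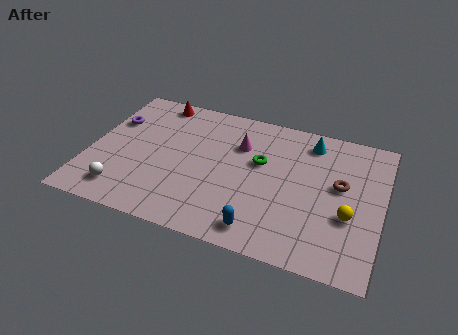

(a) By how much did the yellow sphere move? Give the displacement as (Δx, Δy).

(0.9, -1.4)

The yellow sphere was at about (10.8, 4.6) and moved to about (11.7, 3.2).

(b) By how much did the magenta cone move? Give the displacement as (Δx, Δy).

(2.5, 1.0)

The magenta cone started near (4.1, 5.0) and ended near (6.6, 6.0).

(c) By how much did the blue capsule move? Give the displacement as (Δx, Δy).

(-0.8, -2.7)

From the two frames, the blue capsule sits at roughly (8.8, 3.9) before and (8.0, 1.2) after.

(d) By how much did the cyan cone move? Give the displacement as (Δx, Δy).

(2.2, -0.3)

The cyan cone was at about (7.5, 7.5) and moved to about (9.7, 7.2).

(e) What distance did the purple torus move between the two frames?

3.0

The purple torus was near (3.1, 3.9) before and (0.8, 5.8) after, so it travelled √(2.3² + 1.9²) ≈ 3.0 units.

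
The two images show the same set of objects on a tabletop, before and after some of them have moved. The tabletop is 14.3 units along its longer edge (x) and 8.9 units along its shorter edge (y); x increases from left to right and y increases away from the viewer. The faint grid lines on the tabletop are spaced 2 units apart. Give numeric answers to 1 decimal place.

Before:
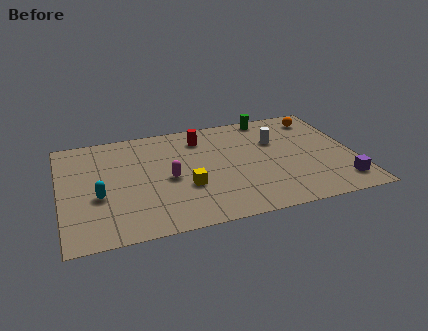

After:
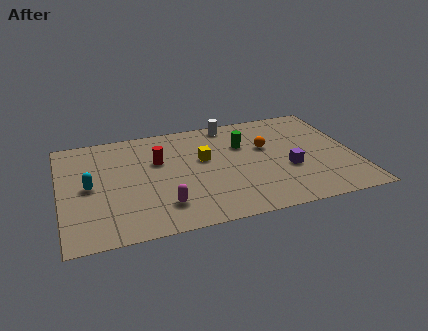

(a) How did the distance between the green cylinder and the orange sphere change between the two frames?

-1.3

Before: roughly 2.5 units apart; after: 1.2. That's 1.3 units closer together.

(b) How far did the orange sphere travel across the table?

3.4

The orange sphere moved from about (12.9, 7.4) to (10.1, 5.5), a distance of √(2.8² + 1.9²) ≈ 3.4.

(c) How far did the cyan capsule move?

1.0

From (1.8, 3.5) to (1.4, 4.4), the cyan capsule covered √(0.4² + 0.9²) ≈ 1.0 units.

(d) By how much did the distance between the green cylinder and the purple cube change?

-3.8

They were about 7.1 units apart before and 3.3 after — 3.8 units closer together.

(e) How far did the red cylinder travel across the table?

2.6

The red cylinder moved from about (7.0, 7.1) to (4.8, 5.7), a distance of √(2.2² + 1.4²) ≈ 2.6.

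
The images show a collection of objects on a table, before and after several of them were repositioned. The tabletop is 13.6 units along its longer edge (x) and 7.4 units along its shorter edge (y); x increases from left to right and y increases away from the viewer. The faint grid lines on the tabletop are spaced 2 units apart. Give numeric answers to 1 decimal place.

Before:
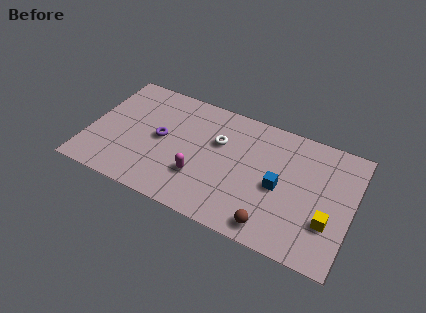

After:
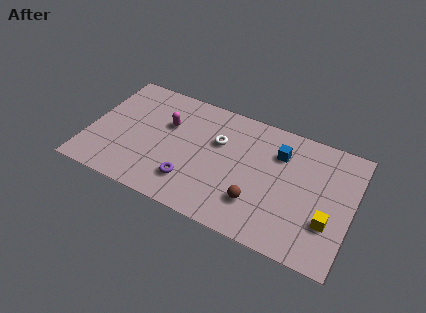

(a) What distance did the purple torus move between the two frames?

2.7

The purple torus was near (3.7, 3.8) before and (5.5, 1.8) after, so it travelled √(1.8² + 2.0²) ≈ 2.7 units.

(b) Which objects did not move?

the yellow cube and the white torus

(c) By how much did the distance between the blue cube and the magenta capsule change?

+1.7

Before: roughly 4.1 units apart; after: 5.8. That's 1.7 units further apart.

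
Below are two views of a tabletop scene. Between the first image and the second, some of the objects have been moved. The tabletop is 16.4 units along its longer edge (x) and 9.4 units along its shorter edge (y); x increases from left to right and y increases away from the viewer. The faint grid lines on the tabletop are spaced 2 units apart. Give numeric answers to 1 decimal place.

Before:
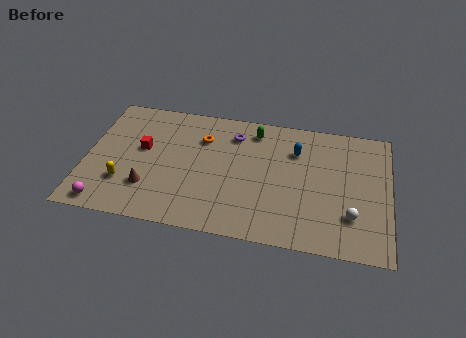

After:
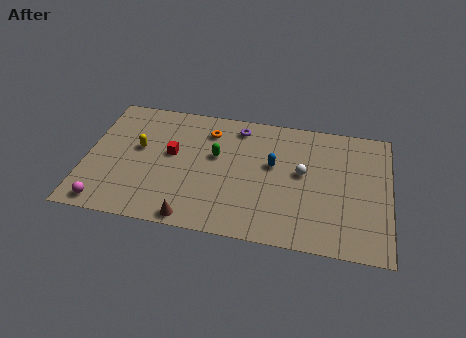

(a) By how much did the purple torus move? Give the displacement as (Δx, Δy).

(0.2, 0.6)

The purple torus started near (7.9, 7.4) and ended near (8.1, 8.0).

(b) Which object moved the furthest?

the white sphere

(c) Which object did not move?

the magenta sphere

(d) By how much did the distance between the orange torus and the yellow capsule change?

-1.5

The distance was about 5.7 in the first image and 4.2 in the second, so they moved 1.5 units closer together.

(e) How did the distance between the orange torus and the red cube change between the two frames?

-0.7

The distance was about 3.5 in the first image and 2.8 in the second, so they moved 0.7 units closer together.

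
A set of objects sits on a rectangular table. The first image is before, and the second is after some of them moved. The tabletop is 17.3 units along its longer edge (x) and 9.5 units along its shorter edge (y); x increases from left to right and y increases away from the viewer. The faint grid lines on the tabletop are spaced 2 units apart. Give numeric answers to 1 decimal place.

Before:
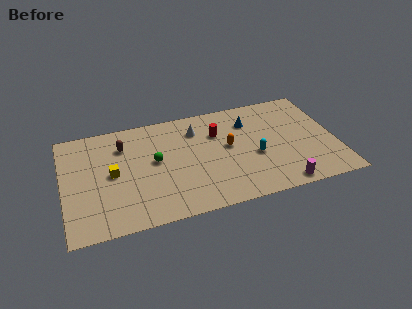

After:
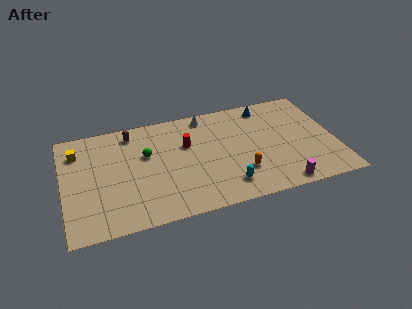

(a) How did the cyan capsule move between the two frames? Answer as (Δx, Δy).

(-2.0, -2.1)

The cyan capsule started near (12.1, 3.9) and ended near (10.1, 1.8).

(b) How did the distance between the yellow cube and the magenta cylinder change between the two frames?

+2.9

Before: roughly 11.1 units apart; after: 14.0. That's 2.9 units further apart.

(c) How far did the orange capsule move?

2.6

The orange capsule moved from about (10.5, 5.2) to (11.1, 2.7), a distance of √(0.6² + 2.5²) ≈ 2.6.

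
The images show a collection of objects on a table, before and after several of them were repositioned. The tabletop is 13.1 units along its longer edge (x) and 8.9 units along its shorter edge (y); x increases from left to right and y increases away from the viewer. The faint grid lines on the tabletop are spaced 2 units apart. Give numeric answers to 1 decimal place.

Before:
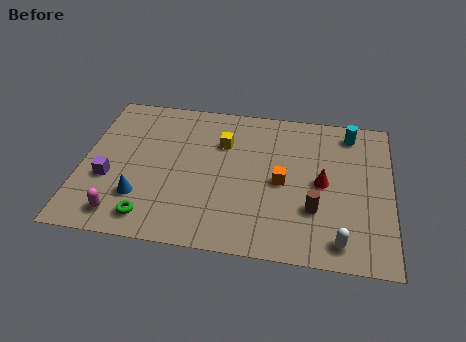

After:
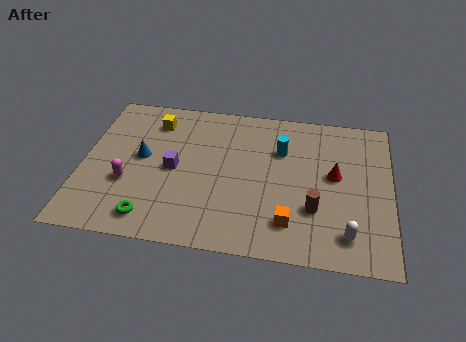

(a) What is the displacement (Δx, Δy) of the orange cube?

(0.4, -2.3)

From the two frames, the orange cube sits at roughly (8.5, 4.2) before and (8.9, 1.9) after.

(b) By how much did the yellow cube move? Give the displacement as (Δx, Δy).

(-3.0, 0.9)

From the two frames, the yellow cube sits at roughly (5.9, 6.2) before and (2.9, 7.1) after.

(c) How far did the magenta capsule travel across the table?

1.9

From (1.9, 1.3) to (2.0, 3.2), the magenta capsule covered √(0.1² + 1.9²) ≈ 1.9 units.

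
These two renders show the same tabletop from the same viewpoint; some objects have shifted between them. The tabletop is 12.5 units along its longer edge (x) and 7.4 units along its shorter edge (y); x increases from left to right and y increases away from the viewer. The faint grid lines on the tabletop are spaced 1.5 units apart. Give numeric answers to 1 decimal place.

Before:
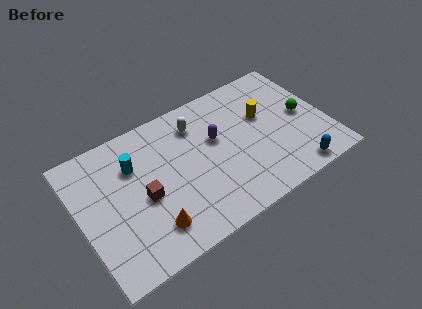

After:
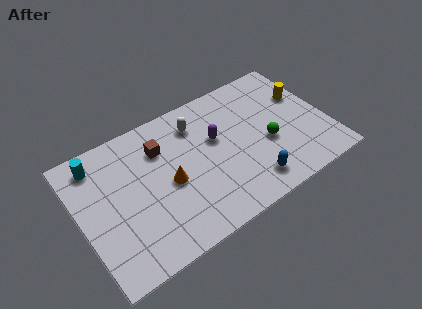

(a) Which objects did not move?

the white capsule and the purple capsule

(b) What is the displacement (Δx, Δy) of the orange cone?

(1.2, 1.8)

The orange cone started near (3.2, 1.6) and ended near (4.4, 3.4).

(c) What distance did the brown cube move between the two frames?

2.4

The brown cube was near (3.1, 3.3) before and (4.3, 5.4) after, so it travelled √(1.2² + 2.1²) ≈ 2.4 units.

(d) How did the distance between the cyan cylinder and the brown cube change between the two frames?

+1.3

The distance was about 1.9 in the first image and 3.2 in the second, so they moved 1.3 units further apart.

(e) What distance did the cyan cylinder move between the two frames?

2.0

The cyan cylinder was near (2.9, 5.2) before and (1.2, 6.2) after, so it travelled √(1.7² + 1.0²) ≈ 2.0 units.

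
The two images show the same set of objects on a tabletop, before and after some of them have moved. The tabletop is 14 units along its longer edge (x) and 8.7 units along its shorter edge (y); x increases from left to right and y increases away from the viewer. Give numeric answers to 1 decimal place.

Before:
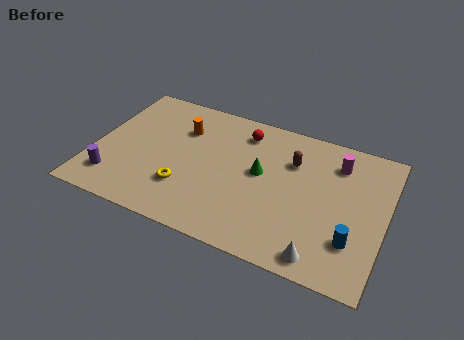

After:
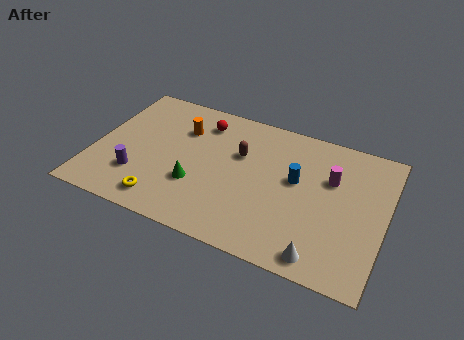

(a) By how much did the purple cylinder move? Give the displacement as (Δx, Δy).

(1.1, 0.6)

The purple cylinder started near (1.2, 1.8) and ended near (2.3, 2.4).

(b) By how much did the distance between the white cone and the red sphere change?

+1.3

Before: roughly 7.5 units apart; after: 8.8. That's 1.3 units further apart.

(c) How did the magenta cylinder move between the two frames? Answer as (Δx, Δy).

(-0.2, -1.1)

From the two frames, the magenta cylinder sits at roughly (11.5, 6.8) before and (11.3, 5.7) after.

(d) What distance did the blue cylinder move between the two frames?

3.9

From (12.6, 2.4) to (9.7, 5.0), the blue cylinder covered √(2.9² + 2.6²) ≈ 3.9 units.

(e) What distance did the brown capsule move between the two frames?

2.5

From (9.4, 6.1) to (6.9, 5.6), the brown capsule covered √(2.5² + 0.5²) ≈ 2.5 units.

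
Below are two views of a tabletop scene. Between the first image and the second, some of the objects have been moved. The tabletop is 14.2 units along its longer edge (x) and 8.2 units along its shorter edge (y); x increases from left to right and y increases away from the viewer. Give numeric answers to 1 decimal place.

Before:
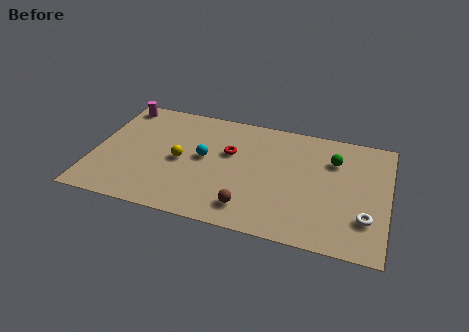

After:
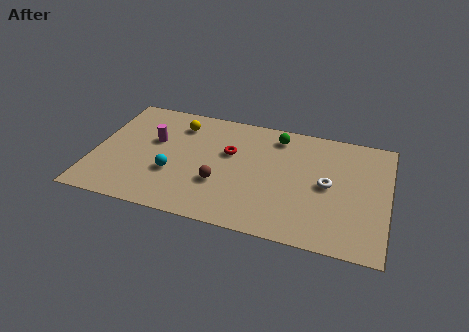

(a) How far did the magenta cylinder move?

2.9

The magenta cylinder moved from about (0.9, 7.2) to (2.8, 5.0), a distance of √(1.9² + 2.2²) ≈ 2.9.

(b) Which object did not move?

the red torus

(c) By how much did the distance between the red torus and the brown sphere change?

-1.5

They were about 3.8 units apart before and 2.3 after — 1.5 units closer together.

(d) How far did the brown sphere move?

2.0

The brown sphere moved from about (7.7, 1.5) to (6.2, 2.8), a distance of √(1.5² + 1.3²) ≈ 2.0.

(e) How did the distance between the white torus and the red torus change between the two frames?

-2.4

Before: roughly 7.3 units apart; after: 4.9. That's 2.4 units closer together.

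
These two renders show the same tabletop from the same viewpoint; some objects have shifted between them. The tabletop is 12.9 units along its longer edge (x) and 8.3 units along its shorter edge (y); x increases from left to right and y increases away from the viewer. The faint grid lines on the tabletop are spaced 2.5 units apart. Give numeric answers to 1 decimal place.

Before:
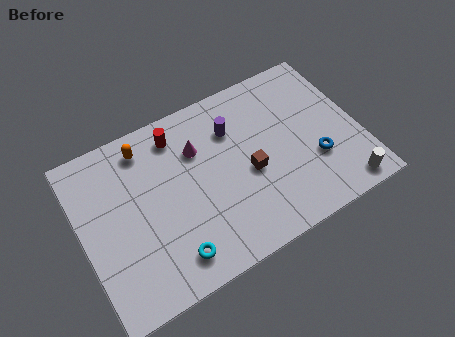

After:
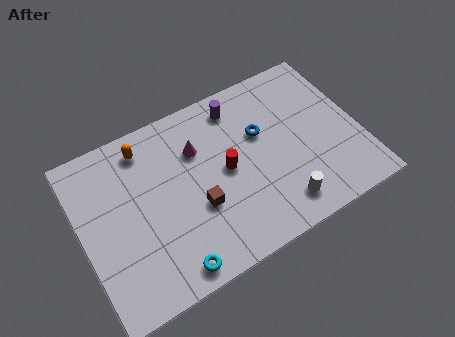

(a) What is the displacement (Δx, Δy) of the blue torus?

(-2.2, 2.4)

The blue torus was at about (10.7, 2.8) and moved to about (8.5, 5.2).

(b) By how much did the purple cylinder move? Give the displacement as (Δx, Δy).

(0.4, 1.0)

The purple cylinder started near (7.3, 6.0) and ended near (7.7, 7.0).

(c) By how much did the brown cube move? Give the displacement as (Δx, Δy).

(-2.5, -0.5)

The brown cube was at about (7.7, 3.6) and moved to about (5.2, 3.1).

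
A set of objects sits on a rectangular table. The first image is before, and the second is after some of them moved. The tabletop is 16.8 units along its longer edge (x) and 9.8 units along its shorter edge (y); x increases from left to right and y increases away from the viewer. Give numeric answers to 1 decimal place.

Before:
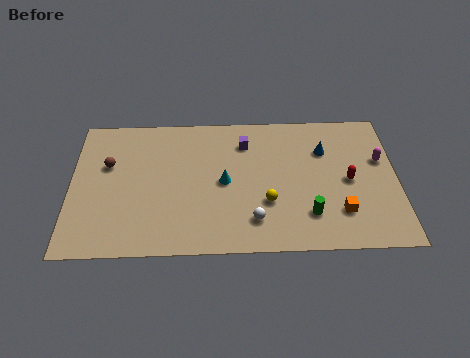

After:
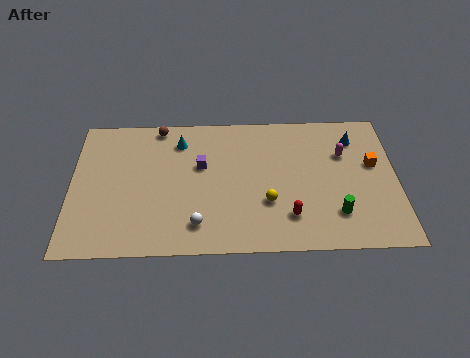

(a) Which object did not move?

the yellow sphere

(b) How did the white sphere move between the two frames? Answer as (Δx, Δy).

(-2.9, -0.2)

From the two frames, the white sphere sits at roughly (9.4, 2.1) before and (6.5, 1.9) after.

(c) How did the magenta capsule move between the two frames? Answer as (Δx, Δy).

(-1.9, 0.5)

The magenta capsule started near (16.0, 6.1) and ended near (14.1, 6.6).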